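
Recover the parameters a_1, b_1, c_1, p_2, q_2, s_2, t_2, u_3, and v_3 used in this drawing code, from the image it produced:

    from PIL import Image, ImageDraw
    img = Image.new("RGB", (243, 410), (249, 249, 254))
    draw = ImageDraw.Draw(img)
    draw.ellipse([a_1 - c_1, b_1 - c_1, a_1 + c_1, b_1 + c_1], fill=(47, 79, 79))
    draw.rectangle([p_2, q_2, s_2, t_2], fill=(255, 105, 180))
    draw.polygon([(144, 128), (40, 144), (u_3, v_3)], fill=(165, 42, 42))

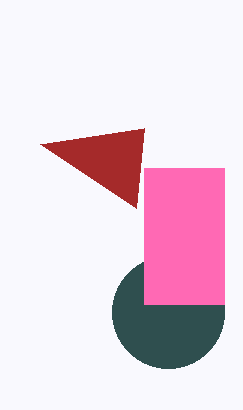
a_1 = 168; b_1 = 312; c_1 = 56; p_2 = 144; q_2 = 168; s_2 = 224; t_2 = 304; u_3 = 136; v_3 = 208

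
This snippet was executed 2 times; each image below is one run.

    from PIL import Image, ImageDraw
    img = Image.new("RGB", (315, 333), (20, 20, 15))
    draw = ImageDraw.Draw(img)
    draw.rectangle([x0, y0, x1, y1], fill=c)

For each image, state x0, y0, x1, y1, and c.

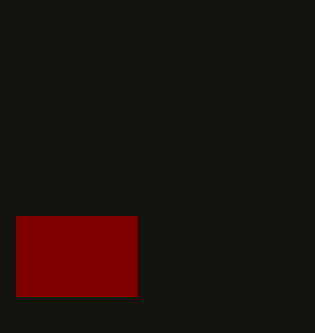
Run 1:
x0 = 16; y0 = 216; x1 = 136; y1 = 296; c = 'maroon'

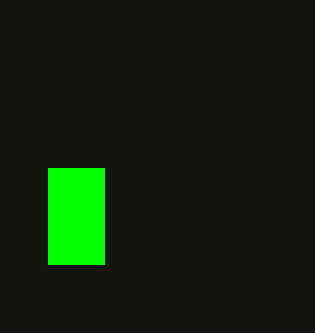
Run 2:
x0 = 48
y0 = 168
x1 = 104
y1 = 264
c = 'lime'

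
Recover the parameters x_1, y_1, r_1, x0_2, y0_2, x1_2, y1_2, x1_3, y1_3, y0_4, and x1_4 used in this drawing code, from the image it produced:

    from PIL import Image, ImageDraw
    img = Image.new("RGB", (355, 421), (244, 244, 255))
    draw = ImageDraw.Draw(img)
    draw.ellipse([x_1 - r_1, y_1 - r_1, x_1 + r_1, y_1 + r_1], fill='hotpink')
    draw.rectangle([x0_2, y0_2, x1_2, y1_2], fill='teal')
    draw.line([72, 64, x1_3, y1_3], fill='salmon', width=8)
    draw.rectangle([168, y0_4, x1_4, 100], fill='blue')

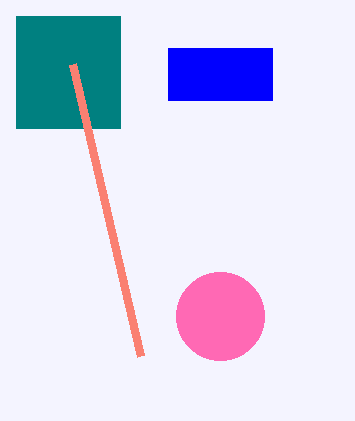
x_1 = 220, y_1 = 316, r_1 = 44, x0_2 = 16, y0_2 = 16, x1_2 = 120, y1_2 = 128, x1_3 = 140, y1_3 = 356, y0_4 = 48, x1_4 = 272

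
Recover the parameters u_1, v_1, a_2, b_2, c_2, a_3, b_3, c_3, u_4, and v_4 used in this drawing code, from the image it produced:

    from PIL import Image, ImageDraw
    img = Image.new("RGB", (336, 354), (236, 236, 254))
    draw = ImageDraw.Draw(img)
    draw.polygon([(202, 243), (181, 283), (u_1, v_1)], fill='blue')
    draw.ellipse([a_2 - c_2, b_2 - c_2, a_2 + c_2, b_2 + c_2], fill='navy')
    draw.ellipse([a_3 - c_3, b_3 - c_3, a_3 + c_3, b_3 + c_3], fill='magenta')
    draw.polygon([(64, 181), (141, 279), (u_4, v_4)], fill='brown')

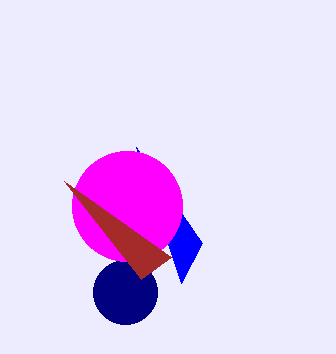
u_1 = 136
v_1 = 147
a_2 = 125
b_2 = 292
c_2 = 32
a_3 = 127
b_3 = 206
c_3 = 55
u_4 = 171
v_4 = 257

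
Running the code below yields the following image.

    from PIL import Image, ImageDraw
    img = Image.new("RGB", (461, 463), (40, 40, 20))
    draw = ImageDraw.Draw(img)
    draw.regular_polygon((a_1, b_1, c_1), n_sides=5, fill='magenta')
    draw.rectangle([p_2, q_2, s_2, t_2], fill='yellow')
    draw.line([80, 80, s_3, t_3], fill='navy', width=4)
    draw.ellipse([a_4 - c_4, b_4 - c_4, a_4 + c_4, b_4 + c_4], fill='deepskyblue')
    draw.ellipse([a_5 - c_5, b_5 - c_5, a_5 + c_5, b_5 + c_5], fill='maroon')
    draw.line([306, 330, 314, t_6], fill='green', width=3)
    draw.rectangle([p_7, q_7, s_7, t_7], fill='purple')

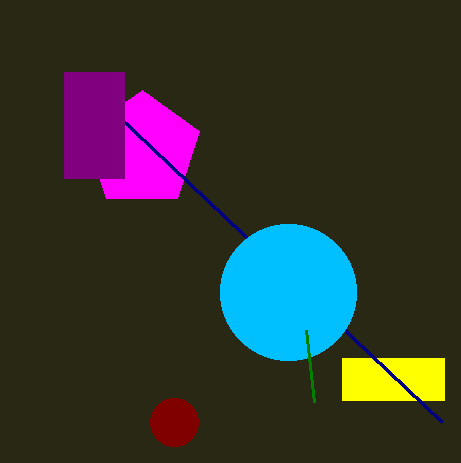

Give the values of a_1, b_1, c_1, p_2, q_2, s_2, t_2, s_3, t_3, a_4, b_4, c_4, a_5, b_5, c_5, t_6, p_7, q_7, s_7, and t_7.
a_1 = 142; b_1 = 150; c_1 = 60; p_2 = 342; q_2 = 358; s_2 = 444; t_2 = 400; s_3 = 442; t_3 = 422; a_4 = 288; b_4 = 292; c_4 = 68; a_5 = 174; b_5 = 422; c_5 = 24; t_6 = 402; p_7 = 64; q_7 = 72; s_7 = 124; t_7 = 178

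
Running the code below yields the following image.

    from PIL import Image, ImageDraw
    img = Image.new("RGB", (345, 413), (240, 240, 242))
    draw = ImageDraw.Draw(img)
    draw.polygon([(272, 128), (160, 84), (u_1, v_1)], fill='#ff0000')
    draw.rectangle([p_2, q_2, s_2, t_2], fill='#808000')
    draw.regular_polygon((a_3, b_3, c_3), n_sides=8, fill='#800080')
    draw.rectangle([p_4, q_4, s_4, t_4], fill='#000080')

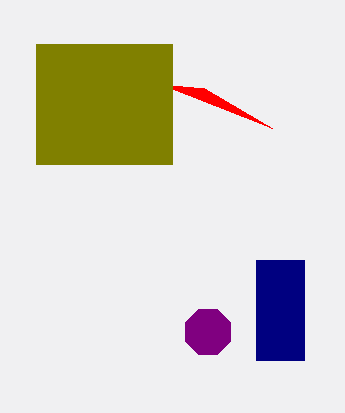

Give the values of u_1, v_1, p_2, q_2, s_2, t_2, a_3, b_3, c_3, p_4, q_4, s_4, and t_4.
u_1 = 204
v_1 = 88
p_2 = 36
q_2 = 44
s_2 = 172
t_2 = 164
a_3 = 208
b_3 = 332
c_3 = 24
p_4 = 256
q_4 = 260
s_4 = 304
t_4 = 360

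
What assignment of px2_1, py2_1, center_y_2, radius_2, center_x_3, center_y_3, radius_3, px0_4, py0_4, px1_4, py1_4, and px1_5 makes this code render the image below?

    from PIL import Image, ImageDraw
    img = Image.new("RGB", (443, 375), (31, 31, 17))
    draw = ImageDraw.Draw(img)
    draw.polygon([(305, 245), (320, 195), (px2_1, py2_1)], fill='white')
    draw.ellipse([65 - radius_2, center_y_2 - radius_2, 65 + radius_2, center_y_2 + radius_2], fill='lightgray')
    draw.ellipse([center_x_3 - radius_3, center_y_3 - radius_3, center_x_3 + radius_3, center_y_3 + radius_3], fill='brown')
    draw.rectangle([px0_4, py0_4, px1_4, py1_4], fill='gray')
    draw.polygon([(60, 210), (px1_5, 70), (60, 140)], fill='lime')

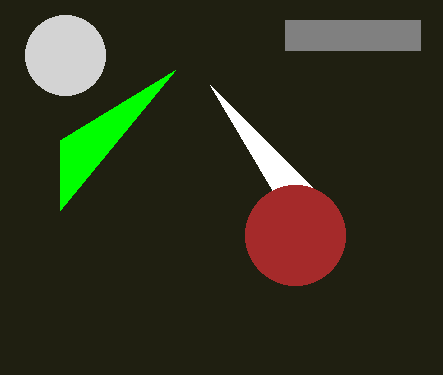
px2_1 = 210; py2_1 = 85; center_y_2 = 55; radius_2 = 40; center_x_3 = 295; center_y_3 = 235; radius_3 = 50; px0_4 = 285; py0_4 = 20; px1_4 = 420; py1_4 = 50; px1_5 = 175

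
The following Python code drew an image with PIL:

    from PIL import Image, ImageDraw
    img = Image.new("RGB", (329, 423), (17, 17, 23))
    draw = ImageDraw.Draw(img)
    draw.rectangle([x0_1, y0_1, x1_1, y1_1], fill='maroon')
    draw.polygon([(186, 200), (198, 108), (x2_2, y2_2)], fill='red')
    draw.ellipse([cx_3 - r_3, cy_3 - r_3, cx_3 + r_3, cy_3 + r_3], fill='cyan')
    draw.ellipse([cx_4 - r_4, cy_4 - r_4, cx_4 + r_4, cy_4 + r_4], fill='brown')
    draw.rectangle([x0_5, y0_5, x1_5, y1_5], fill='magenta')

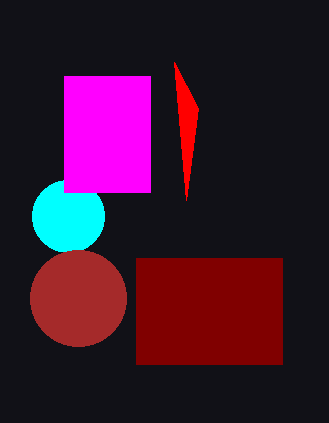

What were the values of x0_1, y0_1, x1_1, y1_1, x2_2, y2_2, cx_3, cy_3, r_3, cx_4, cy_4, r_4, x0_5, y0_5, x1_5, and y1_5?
x0_1 = 136
y0_1 = 258
x1_1 = 282
y1_1 = 364
x2_2 = 174
y2_2 = 62
cx_3 = 68
cy_3 = 216
r_3 = 36
cx_4 = 78
cy_4 = 298
r_4 = 48
x0_5 = 64
y0_5 = 76
x1_5 = 150
y1_5 = 192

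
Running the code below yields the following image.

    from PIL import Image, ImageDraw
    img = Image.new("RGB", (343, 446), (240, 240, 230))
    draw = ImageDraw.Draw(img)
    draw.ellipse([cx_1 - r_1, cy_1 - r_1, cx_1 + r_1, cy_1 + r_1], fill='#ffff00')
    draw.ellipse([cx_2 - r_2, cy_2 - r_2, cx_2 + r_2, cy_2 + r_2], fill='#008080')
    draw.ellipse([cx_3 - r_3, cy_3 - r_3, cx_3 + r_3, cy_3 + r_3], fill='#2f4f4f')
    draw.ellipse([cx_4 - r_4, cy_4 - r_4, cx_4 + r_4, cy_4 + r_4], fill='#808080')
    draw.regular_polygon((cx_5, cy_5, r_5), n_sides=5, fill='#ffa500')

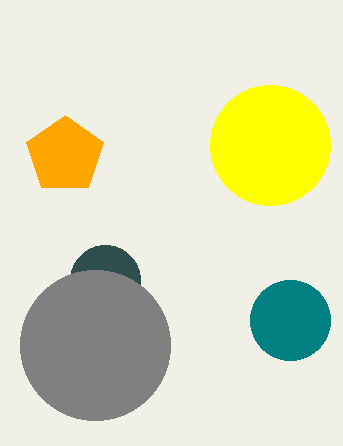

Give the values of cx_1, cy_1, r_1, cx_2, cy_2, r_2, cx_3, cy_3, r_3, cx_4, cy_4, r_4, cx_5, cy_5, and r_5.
cx_1 = 270; cy_1 = 145; r_1 = 60; cx_2 = 290; cy_2 = 320; r_2 = 40; cx_3 = 105; cy_3 = 280; r_3 = 35; cx_4 = 95; cy_4 = 345; r_4 = 75; cx_5 = 65; cy_5 = 155; r_5 = 40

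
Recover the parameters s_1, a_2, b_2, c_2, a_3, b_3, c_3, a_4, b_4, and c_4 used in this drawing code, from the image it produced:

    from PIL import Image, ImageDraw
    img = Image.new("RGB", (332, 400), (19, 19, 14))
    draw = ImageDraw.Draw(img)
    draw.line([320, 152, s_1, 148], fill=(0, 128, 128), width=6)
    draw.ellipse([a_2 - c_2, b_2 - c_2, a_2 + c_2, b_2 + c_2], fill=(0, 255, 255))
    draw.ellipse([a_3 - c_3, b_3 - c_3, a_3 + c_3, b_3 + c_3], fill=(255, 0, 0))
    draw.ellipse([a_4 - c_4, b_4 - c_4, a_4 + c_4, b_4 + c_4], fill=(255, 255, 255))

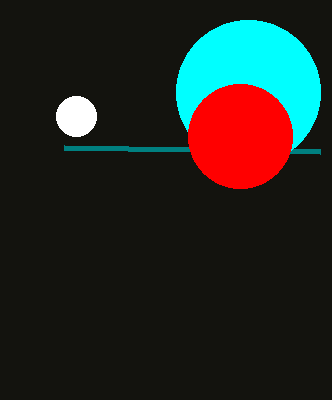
s_1 = 64
a_2 = 248
b_2 = 92
c_2 = 72
a_3 = 240
b_3 = 136
c_3 = 52
a_4 = 76
b_4 = 116
c_4 = 20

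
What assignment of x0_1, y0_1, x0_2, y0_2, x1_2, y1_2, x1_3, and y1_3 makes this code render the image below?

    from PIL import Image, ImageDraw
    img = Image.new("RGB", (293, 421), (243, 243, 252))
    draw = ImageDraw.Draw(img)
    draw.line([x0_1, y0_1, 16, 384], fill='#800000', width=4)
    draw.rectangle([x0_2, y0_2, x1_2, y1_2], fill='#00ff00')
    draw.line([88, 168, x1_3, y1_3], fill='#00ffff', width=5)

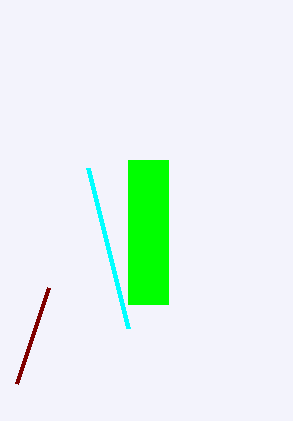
x0_1 = 48, y0_1 = 288, x0_2 = 128, y0_2 = 160, x1_2 = 168, y1_2 = 304, x1_3 = 128, y1_3 = 328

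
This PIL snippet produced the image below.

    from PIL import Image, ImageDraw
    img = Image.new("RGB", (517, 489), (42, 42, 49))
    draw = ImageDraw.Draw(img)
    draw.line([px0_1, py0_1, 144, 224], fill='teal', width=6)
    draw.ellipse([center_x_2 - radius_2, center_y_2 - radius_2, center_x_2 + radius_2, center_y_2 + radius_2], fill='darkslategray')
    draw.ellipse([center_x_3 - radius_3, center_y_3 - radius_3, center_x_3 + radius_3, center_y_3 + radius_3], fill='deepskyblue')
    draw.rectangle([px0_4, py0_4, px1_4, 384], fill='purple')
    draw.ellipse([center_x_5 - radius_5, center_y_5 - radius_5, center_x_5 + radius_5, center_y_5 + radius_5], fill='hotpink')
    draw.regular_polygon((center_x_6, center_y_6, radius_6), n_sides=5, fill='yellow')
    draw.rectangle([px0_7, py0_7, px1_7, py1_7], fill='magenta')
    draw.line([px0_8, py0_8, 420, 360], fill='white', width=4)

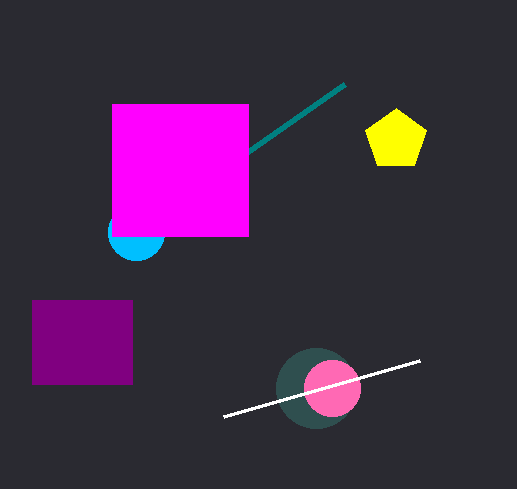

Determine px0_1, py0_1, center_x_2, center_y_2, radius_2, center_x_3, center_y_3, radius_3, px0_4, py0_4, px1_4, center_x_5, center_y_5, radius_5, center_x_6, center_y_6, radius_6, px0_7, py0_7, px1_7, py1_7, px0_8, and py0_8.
px0_1 = 344
py0_1 = 84
center_x_2 = 316
center_y_2 = 388
radius_2 = 40
center_x_3 = 136
center_y_3 = 232
radius_3 = 28
px0_4 = 32
py0_4 = 300
px1_4 = 132
center_x_5 = 332
center_y_5 = 388
radius_5 = 28
center_x_6 = 396
center_y_6 = 140
radius_6 = 32
px0_7 = 112
py0_7 = 104
px1_7 = 248
py1_7 = 236
px0_8 = 224
py0_8 = 416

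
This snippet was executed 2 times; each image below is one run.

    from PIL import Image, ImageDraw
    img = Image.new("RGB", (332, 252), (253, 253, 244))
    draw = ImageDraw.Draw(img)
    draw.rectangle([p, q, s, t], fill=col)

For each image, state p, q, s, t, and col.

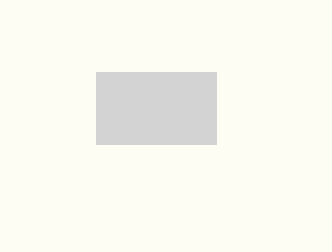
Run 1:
p = 96, q = 72, s = 216, t = 144, col = 'lightgray'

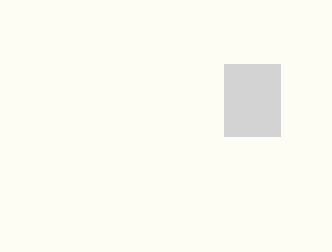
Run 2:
p = 224, q = 64, s = 280, t = 136, col = 'lightgray'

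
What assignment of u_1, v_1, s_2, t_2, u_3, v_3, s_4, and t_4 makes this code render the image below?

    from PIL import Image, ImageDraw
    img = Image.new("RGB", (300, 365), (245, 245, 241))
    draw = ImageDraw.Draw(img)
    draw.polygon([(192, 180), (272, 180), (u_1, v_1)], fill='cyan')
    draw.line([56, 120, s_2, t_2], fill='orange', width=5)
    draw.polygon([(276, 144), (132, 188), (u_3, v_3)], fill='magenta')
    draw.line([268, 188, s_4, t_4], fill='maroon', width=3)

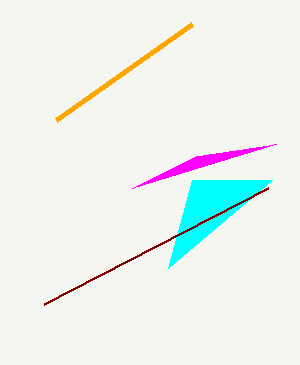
u_1 = 168
v_1 = 268
s_2 = 192
t_2 = 24
u_3 = 196
v_3 = 156
s_4 = 44
t_4 = 304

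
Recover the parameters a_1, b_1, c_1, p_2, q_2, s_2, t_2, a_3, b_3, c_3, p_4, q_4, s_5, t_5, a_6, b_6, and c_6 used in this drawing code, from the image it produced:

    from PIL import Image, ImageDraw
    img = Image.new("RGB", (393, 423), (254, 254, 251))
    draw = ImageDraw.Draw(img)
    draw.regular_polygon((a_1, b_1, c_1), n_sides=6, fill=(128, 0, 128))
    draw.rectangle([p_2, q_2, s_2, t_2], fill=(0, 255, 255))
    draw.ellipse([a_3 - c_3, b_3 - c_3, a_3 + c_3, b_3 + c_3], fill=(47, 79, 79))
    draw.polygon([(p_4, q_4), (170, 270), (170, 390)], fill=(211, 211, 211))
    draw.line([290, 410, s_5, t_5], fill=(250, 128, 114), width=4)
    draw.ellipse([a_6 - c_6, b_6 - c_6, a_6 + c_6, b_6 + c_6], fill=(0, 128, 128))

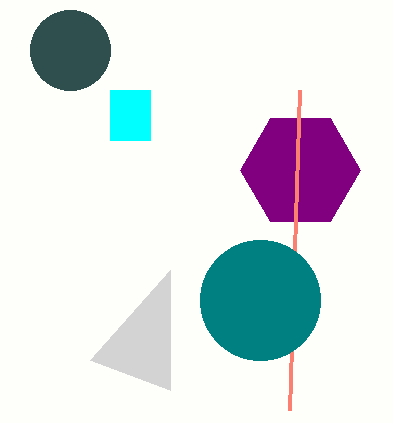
a_1 = 300, b_1 = 170, c_1 = 60, p_2 = 110, q_2 = 90, s_2 = 150, t_2 = 140, a_3 = 70, b_3 = 50, c_3 = 40, p_4 = 90, q_4 = 360, s_5 = 300, t_5 = 90, a_6 = 260, b_6 = 300, c_6 = 60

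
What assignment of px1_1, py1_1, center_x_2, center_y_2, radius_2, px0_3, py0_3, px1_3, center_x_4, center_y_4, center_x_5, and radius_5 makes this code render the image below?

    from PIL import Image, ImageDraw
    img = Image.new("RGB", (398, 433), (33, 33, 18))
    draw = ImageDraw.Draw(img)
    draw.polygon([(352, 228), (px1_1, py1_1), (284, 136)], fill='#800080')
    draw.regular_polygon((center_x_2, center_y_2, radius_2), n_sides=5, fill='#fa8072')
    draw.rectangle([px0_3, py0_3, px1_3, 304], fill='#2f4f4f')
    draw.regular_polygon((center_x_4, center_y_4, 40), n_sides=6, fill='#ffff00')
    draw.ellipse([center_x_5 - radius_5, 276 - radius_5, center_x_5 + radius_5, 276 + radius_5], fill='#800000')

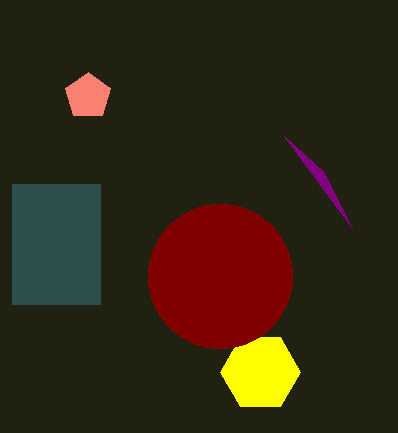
px1_1 = 324, py1_1 = 172, center_x_2 = 88, center_y_2 = 96, radius_2 = 24, px0_3 = 12, py0_3 = 184, px1_3 = 100, center_x_4 = 260, center_y_4 = 372, center_x_5 = 220, radius_5 = 72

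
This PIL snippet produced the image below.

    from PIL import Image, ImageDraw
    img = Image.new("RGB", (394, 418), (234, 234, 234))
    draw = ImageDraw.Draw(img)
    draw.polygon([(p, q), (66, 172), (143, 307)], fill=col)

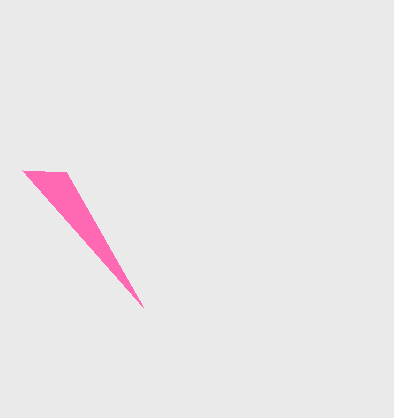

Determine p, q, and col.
p = 22, q = 170, col = 'hotpink'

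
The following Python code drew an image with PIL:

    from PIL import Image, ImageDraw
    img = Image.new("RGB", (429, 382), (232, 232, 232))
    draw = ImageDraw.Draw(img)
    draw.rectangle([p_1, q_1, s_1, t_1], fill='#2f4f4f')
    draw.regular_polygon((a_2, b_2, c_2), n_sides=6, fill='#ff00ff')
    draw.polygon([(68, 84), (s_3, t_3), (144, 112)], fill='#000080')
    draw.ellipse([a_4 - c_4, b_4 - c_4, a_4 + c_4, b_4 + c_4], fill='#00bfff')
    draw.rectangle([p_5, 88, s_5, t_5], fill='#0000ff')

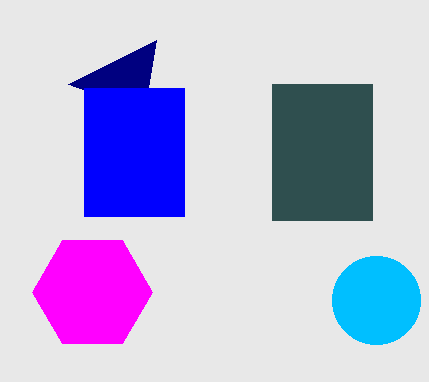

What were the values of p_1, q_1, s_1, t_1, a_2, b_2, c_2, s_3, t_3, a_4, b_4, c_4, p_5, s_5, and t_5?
p_1 = 272
q_1 = 84
s_1 = 372
t_1 = 220
a_2 = 92
b_2 = 292
c_2 = 60
s_3 = 156
t_3 = 40
a_4 = 376
b_4 = 300
c_4 = 44
p_5 = 84
s_5 = 184
t_5 = 216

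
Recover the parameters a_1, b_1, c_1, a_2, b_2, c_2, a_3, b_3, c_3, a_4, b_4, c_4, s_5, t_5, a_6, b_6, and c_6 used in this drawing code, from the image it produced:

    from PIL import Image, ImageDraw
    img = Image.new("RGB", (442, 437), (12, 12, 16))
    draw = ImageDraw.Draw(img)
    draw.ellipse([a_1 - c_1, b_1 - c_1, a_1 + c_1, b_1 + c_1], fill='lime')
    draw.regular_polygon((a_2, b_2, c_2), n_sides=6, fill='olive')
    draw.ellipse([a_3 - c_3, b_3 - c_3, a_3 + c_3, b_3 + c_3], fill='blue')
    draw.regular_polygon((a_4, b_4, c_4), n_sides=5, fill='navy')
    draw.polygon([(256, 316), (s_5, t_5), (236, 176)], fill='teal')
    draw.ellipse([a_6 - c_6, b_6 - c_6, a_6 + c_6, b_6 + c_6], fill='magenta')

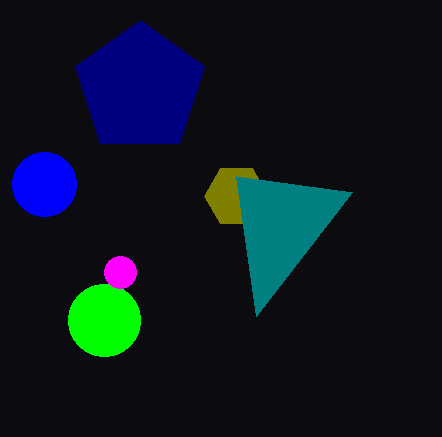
a_1 = 104, b_1 = 320, c_1 = 36, a_2 = 236, b_2 = 196, c_2 = 32, a_3 = 44, b_3 = 184, c_3 = 32, a_4 = 140, b_4 = 88, c_4 = 68, s_5 = 352, t_5 = 192, a_6 = 120, b_6 = 272, c_6 = 16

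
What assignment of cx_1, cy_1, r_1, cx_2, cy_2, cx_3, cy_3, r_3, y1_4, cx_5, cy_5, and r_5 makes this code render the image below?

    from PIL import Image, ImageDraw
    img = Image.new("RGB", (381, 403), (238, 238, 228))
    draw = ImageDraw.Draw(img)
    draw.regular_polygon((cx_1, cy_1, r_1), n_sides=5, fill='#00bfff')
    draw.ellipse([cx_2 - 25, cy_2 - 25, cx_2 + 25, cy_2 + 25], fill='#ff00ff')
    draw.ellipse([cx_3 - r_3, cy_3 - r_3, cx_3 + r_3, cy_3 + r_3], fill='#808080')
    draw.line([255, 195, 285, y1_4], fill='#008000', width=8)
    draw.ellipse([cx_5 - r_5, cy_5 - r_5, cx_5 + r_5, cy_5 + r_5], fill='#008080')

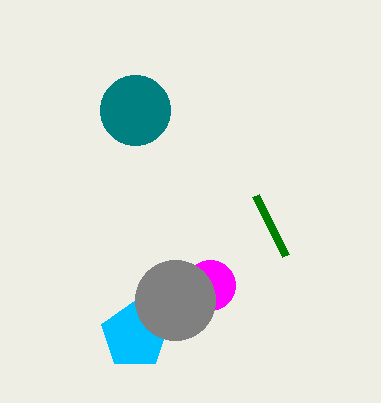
cx_1 = 135
cy_1 = 335
r_1 = 35
cx_2 = 210
cy_2 = 285
cx_3 = 175
cy_3 = 300
r_3 = 40
y1_4 = 255
cx_5 = 135
cy_5 = 110
r_5 = 35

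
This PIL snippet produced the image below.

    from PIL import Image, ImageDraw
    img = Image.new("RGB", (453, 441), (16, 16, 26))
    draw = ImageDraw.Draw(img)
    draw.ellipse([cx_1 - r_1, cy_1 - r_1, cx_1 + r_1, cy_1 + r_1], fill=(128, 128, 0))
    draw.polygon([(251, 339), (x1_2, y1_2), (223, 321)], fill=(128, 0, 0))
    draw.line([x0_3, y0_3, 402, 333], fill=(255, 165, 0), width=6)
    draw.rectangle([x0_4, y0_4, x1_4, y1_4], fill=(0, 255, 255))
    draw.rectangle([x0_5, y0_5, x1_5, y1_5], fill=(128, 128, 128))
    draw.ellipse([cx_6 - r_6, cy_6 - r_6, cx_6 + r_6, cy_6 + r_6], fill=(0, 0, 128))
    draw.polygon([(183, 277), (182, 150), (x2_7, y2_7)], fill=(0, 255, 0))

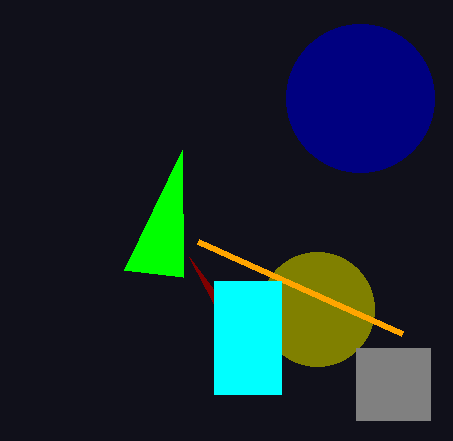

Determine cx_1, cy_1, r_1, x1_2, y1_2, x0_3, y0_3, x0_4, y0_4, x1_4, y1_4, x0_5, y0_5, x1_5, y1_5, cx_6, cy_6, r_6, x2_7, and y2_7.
cx_1 = 317; cy_1 = 309; r_1 = 57; x1_2 = 189; y1_2 = 257; x0_3 = 198; y0_3 = 241; x0_4 = 214; y0_4 = 281; x1_4 = 281; y1_4 = 394; x0_5 = 356; y0_5 = 348; x1_5 = 430; y1_5 = 420; cx_6 = 360; cy_6 = 98; r_6 = 74; x2_7 = 124; y2_7 = 270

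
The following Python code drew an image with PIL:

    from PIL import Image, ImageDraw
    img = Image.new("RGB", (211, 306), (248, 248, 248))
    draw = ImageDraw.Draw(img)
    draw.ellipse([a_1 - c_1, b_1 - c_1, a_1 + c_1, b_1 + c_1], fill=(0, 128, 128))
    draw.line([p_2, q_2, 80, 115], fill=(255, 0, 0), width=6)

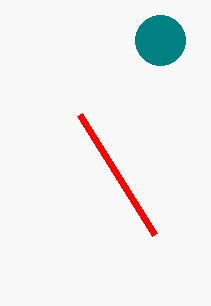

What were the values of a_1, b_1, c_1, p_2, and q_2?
a_1 = 160; b_1 = 40; c_1 = 25; p_2 = 155; q_2 = 235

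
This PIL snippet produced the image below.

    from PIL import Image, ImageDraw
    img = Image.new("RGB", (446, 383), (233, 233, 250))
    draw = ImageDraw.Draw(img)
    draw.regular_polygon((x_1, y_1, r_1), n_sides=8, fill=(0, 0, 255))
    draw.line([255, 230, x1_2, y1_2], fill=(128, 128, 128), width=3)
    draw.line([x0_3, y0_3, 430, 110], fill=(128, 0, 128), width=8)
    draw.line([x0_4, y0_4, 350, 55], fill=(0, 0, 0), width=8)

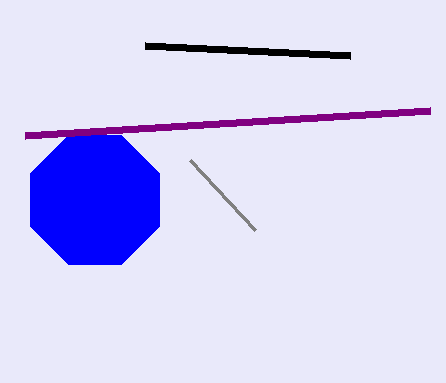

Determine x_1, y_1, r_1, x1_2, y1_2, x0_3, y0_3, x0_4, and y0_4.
x_1 = 95
y_1 = 200
r_1 = 70
x1_2 = 190
y1_2 = 160
x0_3 = 25
y0_3 = 135
x0_4 = 145
y0_4 = 45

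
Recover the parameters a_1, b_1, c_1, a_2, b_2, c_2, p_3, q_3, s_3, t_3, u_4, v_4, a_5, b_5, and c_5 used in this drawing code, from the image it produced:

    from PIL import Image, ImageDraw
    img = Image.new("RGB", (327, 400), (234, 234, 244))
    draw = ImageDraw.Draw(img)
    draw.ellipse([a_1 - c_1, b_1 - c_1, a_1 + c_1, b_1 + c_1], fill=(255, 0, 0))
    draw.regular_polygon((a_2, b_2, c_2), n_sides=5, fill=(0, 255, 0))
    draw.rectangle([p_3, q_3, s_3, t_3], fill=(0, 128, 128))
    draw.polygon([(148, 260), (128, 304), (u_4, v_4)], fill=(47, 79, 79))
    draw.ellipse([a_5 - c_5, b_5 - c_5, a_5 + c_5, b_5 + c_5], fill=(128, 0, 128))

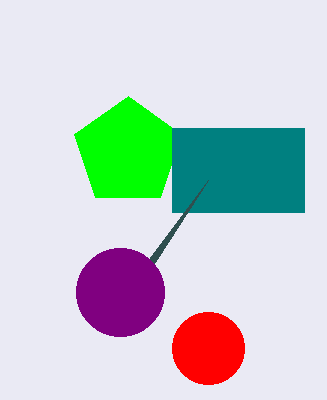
a_1 = 208; b_1 = 348; c_1 = 36; a_2 = 128; b_2 = 152; c_2 = 56; p_3 = 172; q_3 = 128; s_3 = 304; t_3 = 212; u_4 = 208; v_4 = 180; a_5 = 120; b_5 = 292; c_5 = 44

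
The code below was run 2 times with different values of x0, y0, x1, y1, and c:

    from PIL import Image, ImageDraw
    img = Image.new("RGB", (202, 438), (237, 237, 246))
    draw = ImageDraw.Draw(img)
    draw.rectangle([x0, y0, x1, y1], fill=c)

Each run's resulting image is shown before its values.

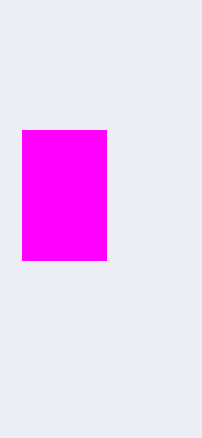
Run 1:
x0 = 22, y0 = 130, x1 = 106, y1 = 260, c = 'magenta'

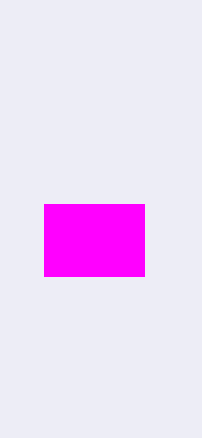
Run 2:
x0 = 44; y0 = 204; x1 = 144; y1 = 276; c = 'magenta'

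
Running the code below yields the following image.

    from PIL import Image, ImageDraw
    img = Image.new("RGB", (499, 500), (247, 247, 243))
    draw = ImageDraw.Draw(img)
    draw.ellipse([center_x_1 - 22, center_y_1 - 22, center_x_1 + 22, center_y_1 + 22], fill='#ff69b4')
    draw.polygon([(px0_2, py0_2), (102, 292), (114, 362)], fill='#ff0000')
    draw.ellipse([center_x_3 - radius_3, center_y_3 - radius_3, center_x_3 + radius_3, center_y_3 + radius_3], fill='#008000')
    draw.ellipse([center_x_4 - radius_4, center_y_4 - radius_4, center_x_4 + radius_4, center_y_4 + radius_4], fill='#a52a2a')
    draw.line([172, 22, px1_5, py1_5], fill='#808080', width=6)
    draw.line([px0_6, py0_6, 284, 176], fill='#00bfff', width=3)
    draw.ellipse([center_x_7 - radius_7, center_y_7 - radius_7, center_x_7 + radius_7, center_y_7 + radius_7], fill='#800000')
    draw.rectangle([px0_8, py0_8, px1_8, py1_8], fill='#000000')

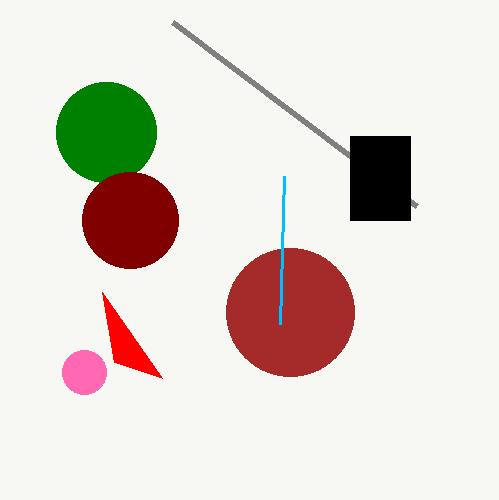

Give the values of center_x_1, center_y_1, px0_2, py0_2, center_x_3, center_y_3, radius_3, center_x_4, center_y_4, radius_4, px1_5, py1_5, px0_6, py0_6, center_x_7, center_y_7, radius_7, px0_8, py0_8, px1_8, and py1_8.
center_x_1 = 84
center_y_1 = 372
px0_2 = 162
py0_2 = 378
center_x_3 = 106
center_y_3 = 132
radius_3 = 50
center_x_4 = 290
center_y_4 = 312
radius_4 = 64
px1_5 = 416
py1_5 = 206
px0_6 = 280
py0_6 = 324
center_x_7 = 130
center_y_7 = 220
radius_7 = 48
px0_8 = 350
py0_8 = 136
px1_8 = 410
py1_8 = 220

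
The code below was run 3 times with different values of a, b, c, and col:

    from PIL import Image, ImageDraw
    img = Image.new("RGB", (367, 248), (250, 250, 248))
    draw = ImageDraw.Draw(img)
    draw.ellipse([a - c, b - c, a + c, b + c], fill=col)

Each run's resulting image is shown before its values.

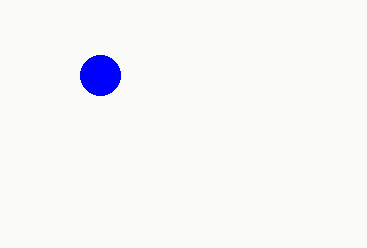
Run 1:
a = 100
b = 75
c = 20
col = 'blue'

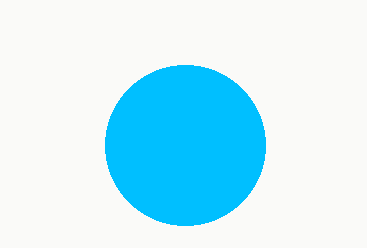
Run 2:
a = 185; b = 145; c = 80; col = 'deepskyblue'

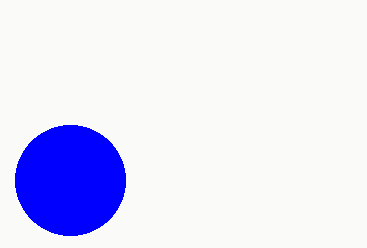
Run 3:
a = 70; b = 180; c = 55; col = 'blue'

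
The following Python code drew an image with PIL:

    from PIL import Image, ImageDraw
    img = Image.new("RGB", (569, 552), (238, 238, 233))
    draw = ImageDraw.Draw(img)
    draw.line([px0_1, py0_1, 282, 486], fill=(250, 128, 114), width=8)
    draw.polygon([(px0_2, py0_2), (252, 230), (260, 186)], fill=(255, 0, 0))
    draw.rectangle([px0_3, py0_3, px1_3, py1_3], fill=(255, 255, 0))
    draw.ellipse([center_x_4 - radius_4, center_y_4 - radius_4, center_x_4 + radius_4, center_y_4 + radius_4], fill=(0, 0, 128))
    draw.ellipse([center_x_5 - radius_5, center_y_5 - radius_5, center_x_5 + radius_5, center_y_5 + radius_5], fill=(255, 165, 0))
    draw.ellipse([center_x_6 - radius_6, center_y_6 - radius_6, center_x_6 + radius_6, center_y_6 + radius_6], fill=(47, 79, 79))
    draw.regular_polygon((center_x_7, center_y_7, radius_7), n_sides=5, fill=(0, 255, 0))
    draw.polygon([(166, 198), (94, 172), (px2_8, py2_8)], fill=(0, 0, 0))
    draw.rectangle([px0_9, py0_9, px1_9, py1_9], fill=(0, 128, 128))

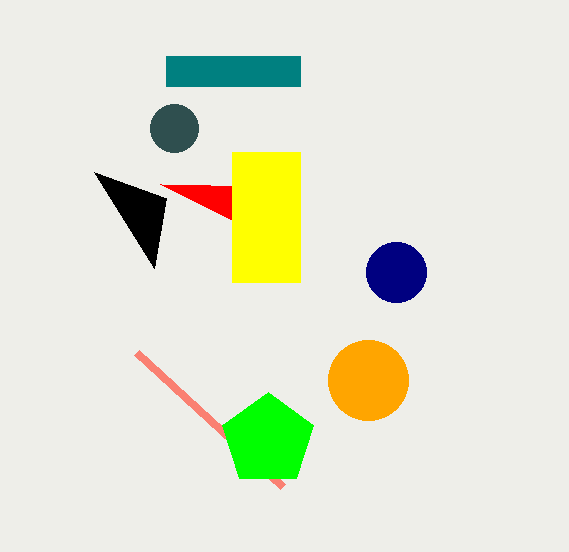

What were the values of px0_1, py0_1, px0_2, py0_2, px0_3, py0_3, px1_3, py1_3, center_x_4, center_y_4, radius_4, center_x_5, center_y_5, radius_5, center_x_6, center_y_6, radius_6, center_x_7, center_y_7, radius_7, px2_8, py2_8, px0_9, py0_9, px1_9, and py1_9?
px0_1 = 136
py0_1 = 352
px0_2 = 160
py0_2 = 184
px0_3 = 232
py0_3 = 152
px1_3 = 300
py1_3 = 282
center_x_4 = 396
center_y_4 = 272
radius_4 = 30
center_x_5 = 368
center_y_5 = 380
radius_5 = 40
center_x_6 = 174
center_y_6 = 128
radius_6 = 24
center_x_7 = 268
center_y_7 = 440
radius_7 = 48
px2_8 = 154
py2_8 = 268
px0_9 = 166
py0_9 = 56
px1_9 = 300
py1_9 = 86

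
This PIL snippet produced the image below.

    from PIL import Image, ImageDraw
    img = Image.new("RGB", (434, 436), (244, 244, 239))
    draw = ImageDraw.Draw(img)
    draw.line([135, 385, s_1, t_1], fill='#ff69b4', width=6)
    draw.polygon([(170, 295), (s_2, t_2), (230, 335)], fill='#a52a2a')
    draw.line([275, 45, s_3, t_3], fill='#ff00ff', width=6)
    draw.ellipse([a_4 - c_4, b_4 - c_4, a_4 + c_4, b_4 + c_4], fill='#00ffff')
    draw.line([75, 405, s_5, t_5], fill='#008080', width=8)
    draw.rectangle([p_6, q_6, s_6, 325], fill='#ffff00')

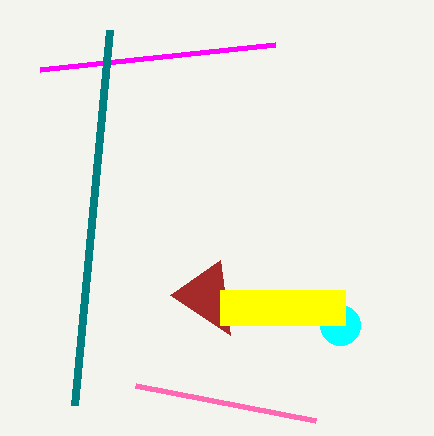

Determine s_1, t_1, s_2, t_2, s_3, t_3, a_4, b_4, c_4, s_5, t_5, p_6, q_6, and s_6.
s_1 = 315, t_1 = 420, s_2 = 220, t_2 = 260, s_3 = 40, t_3 = 70, a_4 = 340, b_4 = 325, c_4 = 20, s_5 = 110, t_5 = 30, p_6 = 220, q_6 = 290, s_6 = 345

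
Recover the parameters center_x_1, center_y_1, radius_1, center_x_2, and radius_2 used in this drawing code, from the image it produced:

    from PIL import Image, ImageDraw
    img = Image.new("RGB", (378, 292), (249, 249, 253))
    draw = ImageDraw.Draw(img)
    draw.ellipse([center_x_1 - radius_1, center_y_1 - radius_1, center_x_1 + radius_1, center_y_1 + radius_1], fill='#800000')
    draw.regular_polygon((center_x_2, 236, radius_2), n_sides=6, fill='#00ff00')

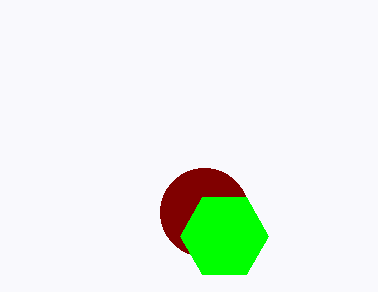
center_x_1 = 204; center_y_1 = 212; radius_1 = 44; center_x_2 = 224; radius_2 = 44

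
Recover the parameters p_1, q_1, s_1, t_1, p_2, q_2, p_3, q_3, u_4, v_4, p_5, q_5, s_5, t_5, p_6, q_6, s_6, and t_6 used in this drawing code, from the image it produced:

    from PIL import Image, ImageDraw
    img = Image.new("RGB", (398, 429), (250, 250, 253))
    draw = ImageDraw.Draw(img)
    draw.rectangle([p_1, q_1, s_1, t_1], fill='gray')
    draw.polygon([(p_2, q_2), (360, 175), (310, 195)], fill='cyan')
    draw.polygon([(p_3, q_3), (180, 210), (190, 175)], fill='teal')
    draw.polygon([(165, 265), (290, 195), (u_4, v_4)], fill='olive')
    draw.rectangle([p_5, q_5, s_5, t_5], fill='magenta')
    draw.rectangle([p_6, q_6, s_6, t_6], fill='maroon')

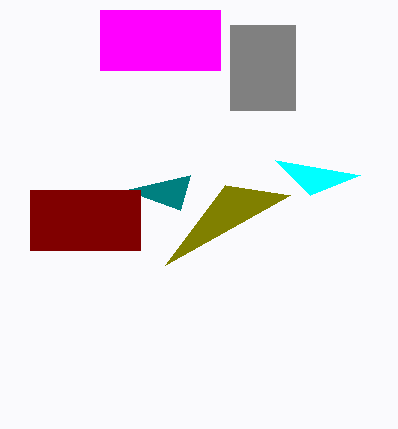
p_1 = 230
q_1 = 25
s_1 = 295
t_1 = 110
p_2 = 275
q_2 = 160
p_3 = 125
q_3 = 190
u_4 = 225
v_4 = 185
p_5 = 100
q_5 = 10
s_5 = 220
t_5 = 70
p_6 = 30
q_6 = 190
s_6 = 140
t_6 = 250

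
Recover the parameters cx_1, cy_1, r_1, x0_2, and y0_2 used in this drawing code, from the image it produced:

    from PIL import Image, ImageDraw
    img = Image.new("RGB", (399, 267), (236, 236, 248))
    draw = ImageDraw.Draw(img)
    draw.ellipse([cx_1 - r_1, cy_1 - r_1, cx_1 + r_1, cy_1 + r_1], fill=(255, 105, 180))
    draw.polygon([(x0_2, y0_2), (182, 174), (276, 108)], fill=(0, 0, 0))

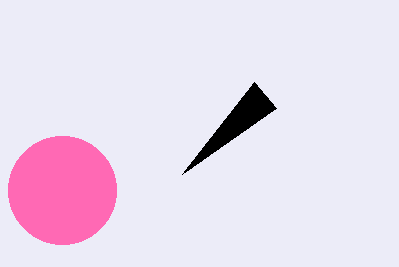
cx_1 = 62; cy_1 = 190; r_1 = 54; x0_2 = 254; y0_2 = 82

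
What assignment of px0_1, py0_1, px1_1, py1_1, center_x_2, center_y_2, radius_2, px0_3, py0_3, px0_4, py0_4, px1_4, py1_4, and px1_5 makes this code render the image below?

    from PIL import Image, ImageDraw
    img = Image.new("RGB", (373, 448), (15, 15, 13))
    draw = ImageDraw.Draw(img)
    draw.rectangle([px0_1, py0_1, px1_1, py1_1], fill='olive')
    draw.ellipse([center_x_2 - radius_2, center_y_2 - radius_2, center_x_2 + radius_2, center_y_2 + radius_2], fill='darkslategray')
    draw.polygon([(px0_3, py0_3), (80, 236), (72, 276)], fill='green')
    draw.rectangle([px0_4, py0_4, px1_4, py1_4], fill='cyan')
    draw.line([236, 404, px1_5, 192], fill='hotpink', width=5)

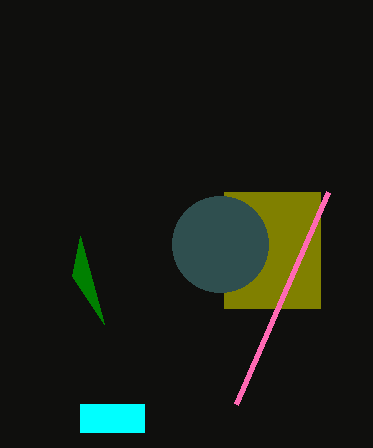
px0_1 = 224
py0_1 = 192
px1_1 = 320
py1_1 = 308
center_x_2 = 220
center_y_2 = 244
radius_2 = 48
px0_3 = 104
py0_3 = 324
px0_4 = 80
py0_4 = 404
px1_4 = 144
py1_4 = 432
px1_5 = 328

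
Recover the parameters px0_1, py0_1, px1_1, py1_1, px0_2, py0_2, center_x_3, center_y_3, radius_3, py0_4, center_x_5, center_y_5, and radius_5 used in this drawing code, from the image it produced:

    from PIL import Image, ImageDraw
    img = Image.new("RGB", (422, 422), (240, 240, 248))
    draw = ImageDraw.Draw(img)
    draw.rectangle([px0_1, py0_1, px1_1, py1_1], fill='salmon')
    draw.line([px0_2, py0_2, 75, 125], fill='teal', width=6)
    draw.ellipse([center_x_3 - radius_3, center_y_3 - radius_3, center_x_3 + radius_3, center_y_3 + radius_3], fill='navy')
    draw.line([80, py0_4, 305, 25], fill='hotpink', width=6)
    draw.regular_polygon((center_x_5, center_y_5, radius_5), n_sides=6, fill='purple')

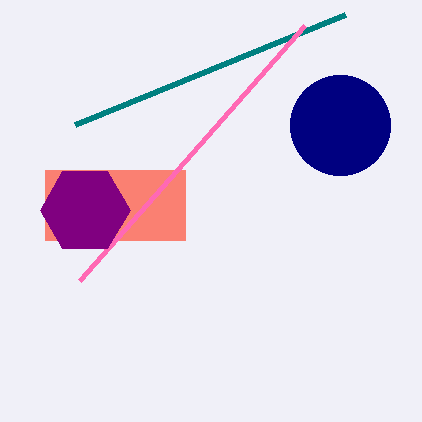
px0_1 = 45, py0_1 = 170, px1_1 = 185, py1_1 = 240, px0_2 = 345, py0_2 = 15, center_x_3 = 340, center_y_3 = 125, radius_3 = 50, py0_4 = 280, center_x_5 = 85, center_y_5 = 210, radius_5 = 45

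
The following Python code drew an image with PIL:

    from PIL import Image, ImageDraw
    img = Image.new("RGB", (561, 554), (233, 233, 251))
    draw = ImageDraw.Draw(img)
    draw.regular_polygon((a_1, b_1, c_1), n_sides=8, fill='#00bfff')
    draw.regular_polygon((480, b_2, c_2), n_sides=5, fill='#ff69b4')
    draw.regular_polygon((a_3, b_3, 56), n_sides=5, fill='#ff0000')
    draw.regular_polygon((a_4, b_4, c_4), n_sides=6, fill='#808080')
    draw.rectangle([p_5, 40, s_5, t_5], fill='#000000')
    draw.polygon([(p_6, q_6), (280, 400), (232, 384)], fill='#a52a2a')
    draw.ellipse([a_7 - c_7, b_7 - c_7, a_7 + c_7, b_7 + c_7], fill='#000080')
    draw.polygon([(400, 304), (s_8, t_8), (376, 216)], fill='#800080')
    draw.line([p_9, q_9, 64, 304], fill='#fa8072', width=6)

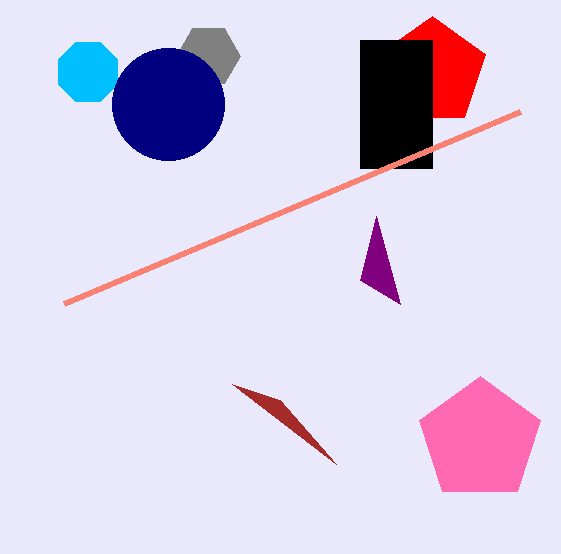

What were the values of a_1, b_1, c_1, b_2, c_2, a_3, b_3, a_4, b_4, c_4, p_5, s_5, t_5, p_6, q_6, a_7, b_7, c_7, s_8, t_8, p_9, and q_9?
a_1 = 88
b_1 = 72
c_1 = 32
b_2 = 440
c_2 = 64
a_3 = 432
b_3 = 72
a_4 = 208
b_4 = 56
c_4 = 32
p_5 = 360
s_5 = 432
t_5 = 168
p_6 = 336
q_6 = 464
a_7 = 168
b_7 = 104
c_7 = 56
s_8 = 360
t_8 = 280
p_9 = 520
q_9 = 112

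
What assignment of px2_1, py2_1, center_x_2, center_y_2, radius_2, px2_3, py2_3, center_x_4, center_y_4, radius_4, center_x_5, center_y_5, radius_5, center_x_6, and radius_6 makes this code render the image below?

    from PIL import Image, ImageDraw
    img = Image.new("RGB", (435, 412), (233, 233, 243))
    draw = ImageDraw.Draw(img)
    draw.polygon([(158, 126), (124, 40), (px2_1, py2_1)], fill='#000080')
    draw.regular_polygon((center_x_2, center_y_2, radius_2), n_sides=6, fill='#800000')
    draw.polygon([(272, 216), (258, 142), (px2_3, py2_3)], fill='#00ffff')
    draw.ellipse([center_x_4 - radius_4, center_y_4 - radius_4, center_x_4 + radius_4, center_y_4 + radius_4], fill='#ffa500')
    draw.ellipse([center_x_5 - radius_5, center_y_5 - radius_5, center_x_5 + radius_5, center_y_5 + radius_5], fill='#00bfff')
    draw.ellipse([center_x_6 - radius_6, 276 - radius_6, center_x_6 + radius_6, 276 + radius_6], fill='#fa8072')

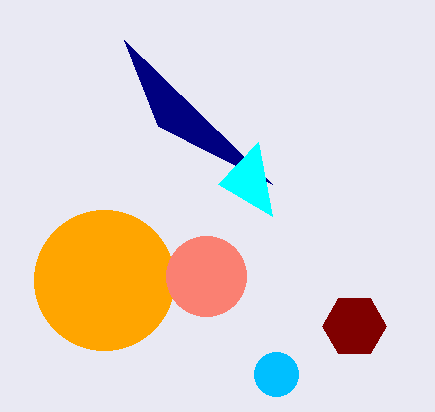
px2_1 = 272
py2_1 = 184
center_x_2 = 354
center_y_2 = 326
radius_2 = 32
px2_3 = 218
py2_3 = 184
center_x_4 = 104
center_y_4 = 280
radius_4 = 70
center_x_5 = 276
center_y_5 = 374
radius_5 = 22
center_x_6 = 206
radius_6 = 40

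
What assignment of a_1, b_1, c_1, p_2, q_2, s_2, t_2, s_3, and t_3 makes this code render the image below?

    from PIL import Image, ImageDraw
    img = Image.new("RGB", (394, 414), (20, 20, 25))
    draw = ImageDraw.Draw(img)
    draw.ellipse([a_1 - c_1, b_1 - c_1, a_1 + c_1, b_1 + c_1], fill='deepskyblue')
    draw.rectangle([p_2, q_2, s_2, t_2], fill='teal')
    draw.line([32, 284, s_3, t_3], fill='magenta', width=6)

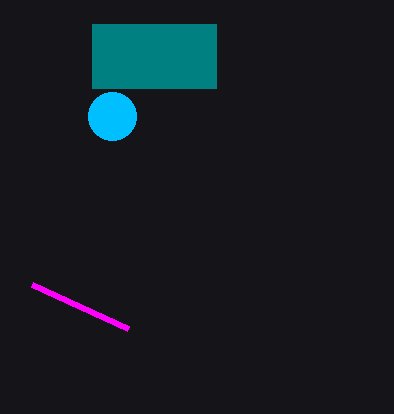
a_1 = 112, b_1 = 116, c_1 = 24, p_2 = 92, q_2 = 24, s_2 = 216, t_2 = 88, s_3 = 128, t_3 = 328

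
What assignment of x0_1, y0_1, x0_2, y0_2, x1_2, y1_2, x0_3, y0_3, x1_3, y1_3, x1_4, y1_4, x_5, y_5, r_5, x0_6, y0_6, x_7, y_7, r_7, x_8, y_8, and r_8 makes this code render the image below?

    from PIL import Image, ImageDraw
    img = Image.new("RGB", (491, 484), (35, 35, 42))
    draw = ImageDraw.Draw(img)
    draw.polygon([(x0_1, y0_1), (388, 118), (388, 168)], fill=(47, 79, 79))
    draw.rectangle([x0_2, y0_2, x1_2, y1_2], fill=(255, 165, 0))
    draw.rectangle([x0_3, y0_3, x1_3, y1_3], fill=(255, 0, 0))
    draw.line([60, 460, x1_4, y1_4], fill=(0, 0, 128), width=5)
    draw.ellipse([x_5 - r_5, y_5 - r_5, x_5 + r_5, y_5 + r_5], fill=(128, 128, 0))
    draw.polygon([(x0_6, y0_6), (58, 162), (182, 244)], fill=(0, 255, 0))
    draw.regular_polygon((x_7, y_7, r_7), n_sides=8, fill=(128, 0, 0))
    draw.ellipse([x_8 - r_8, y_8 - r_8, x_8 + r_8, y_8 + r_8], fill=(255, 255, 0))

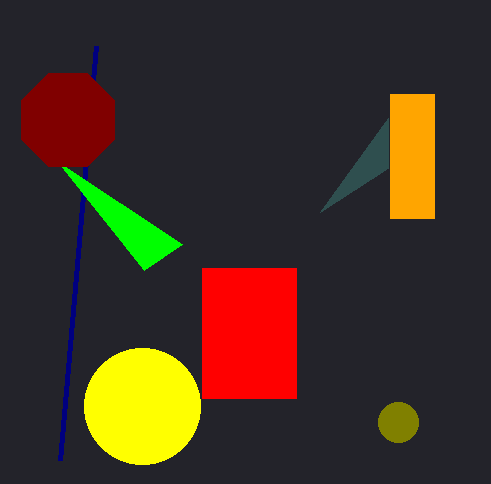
x0_1 = 320
y0_1 = 212
x0_2 = 390
y0_2 = 94
x1_2 = 434
y1_2 = 218
x0_3 = 202
y0_3 = 268
x1_3 = 296
y1_3 = 398
x1_4 = 96
y1_4 = 46
x_5 = 398
y_5 = 422
r_5 = 20
x0_6 = 144
y0_6 = 270
x_7 = 68
y_7 = 120
r_7 = 50
x_8 = 142
y_8 = 406
r_8 = 58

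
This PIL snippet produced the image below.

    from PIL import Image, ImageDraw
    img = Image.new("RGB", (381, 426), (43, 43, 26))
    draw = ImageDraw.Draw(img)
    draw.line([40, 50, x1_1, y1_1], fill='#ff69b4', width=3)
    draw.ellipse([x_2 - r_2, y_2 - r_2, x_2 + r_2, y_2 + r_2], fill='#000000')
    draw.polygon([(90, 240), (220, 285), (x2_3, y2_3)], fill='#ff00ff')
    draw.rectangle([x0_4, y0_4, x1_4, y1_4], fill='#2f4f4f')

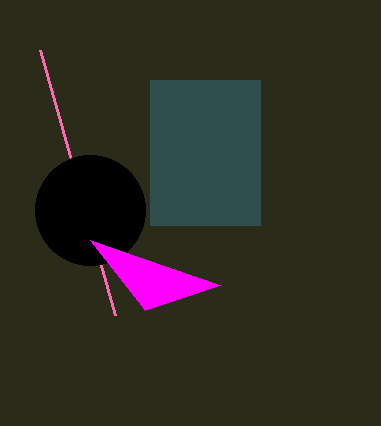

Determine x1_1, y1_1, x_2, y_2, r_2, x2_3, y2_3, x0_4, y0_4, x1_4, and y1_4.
x1_1 = 115; y1_1 = 315; x_2 = 90; y_2 = 210; r_2 = 55; x2_3 = 145; y2_3 = 310; x0_4 = 150; y0_4 = 80; x1_4 = 260; y1_4 = 225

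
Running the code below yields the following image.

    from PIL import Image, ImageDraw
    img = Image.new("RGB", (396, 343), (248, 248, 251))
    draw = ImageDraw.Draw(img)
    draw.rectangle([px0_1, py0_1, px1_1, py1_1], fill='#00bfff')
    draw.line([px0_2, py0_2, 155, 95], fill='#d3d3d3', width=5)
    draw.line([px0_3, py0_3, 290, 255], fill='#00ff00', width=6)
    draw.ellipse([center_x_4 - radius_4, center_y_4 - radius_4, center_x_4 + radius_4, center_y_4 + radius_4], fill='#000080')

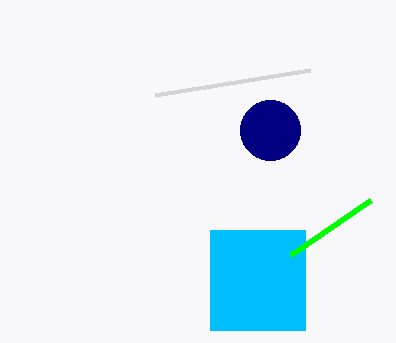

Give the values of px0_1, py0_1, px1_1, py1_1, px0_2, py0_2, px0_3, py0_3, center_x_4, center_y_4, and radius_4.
px0_1 = 210
py0_1 = 230
px1_1 = 305
py1_1 = 330
px0_2 = 310
py0_2 = 70
px0_3 = 370
py0_3 = 200
center_x_4 = 270
center_y_4 = 130
radius_4 = 30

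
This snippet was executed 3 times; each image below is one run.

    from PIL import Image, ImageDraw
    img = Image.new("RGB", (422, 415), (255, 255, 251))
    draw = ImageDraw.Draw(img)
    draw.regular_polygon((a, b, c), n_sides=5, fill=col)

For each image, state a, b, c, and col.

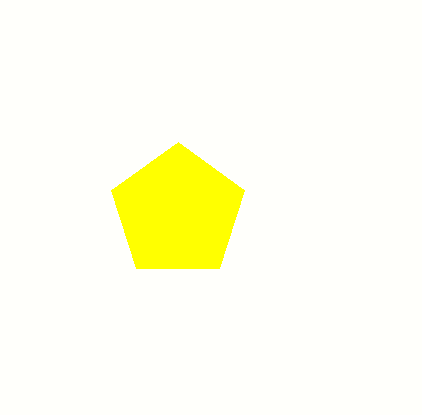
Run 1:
a = 178
b = 212
c = 70
col = 'yellow'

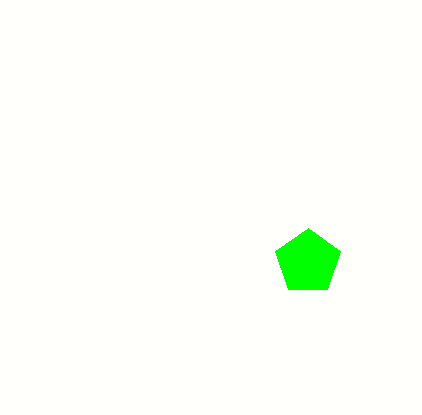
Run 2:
a = 308
b = 262
c = 34
col = 'lime'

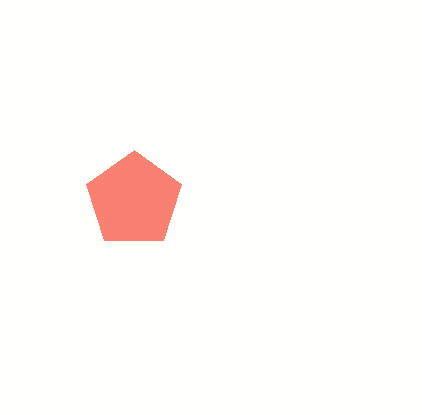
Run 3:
a = 134
b = 200
c = 50
col = 'salmon'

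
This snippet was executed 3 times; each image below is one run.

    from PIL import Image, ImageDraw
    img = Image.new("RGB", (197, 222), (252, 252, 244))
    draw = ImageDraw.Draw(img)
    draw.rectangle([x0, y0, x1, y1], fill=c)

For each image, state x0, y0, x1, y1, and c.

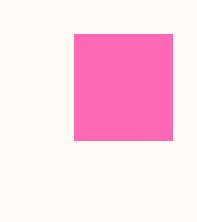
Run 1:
x0 = 74; y0 = 34; x1 = 172; y1 = 140; c = 'hotpink'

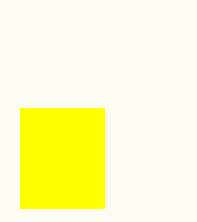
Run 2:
x0 = 20
y0 = 108
x1 = 104
y1 = 208
c = 'yellow'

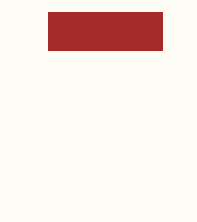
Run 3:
x0 = 48, y0 = 12, x1 = 162, y1 = 50, c = 'brown'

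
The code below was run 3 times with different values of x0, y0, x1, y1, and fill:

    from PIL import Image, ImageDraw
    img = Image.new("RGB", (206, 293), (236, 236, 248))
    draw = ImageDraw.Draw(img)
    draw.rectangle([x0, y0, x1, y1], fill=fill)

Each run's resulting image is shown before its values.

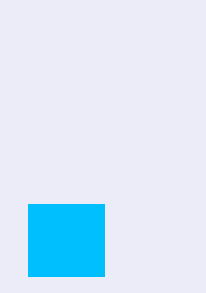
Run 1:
x0 = 28; y0 = 204; x1 = 104; y1 = 276; fill = 'deepskyblue'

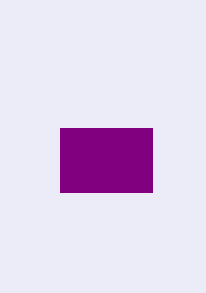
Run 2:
x0 = 60, y0 = 128, x1 = 152, y1 = 192, fill = 'purple'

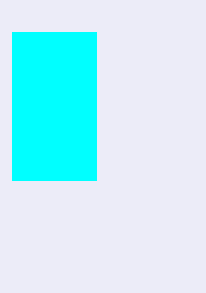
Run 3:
x0 = 12; y0 = 32; x1 = 96; y1 = 180; fill = 'cyan'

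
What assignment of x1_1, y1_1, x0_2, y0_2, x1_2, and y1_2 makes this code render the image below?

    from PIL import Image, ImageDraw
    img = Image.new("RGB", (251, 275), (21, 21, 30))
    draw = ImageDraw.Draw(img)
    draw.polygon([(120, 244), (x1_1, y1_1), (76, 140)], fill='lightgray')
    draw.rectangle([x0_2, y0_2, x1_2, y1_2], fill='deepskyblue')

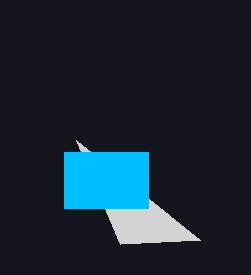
x1_1 = 200
y1_1 = 240
x0_2 = 64
y0_2 = 152
x1_2 = 148
y1_2 = 208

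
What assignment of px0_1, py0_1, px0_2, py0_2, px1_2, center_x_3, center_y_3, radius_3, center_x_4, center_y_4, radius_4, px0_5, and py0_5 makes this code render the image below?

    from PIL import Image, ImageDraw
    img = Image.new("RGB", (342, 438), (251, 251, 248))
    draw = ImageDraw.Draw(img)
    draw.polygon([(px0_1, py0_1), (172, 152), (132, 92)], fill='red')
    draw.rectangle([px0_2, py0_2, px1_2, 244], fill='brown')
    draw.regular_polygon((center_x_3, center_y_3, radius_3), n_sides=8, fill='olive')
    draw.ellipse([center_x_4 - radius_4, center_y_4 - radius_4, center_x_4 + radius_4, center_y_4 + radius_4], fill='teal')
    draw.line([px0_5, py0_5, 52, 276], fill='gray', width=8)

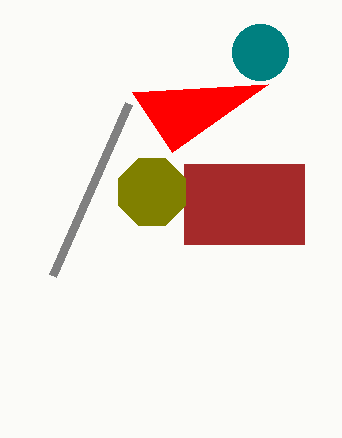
px0_1 = 268, py0_1 = 84, px0_2 = 184, py0_2 = 164, px1_2 = 304, center_x_3 = 152, center_y_3 = 192, radius_3 = 36, center_x_4 = 260, center_y_4 = 52, radius_4 = 28, px0_5 = 128, py0_5 = 104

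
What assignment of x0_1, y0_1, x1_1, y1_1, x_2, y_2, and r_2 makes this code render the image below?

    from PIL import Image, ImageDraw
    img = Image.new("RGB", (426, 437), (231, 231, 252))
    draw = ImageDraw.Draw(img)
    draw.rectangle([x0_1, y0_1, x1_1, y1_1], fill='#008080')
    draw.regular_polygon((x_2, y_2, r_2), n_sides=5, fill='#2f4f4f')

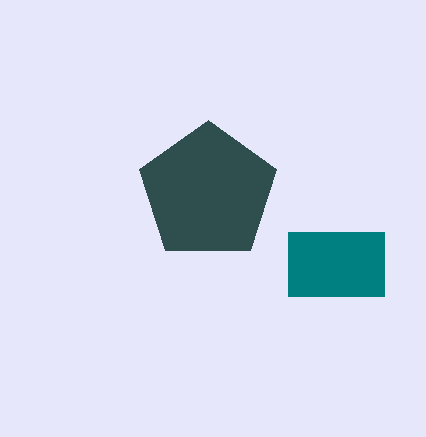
x0_1 = 288, y0_1 = 232, x1_1 = 384, y1_1 = 296, x_2 = 208, y_2 = 192, r_2 = 72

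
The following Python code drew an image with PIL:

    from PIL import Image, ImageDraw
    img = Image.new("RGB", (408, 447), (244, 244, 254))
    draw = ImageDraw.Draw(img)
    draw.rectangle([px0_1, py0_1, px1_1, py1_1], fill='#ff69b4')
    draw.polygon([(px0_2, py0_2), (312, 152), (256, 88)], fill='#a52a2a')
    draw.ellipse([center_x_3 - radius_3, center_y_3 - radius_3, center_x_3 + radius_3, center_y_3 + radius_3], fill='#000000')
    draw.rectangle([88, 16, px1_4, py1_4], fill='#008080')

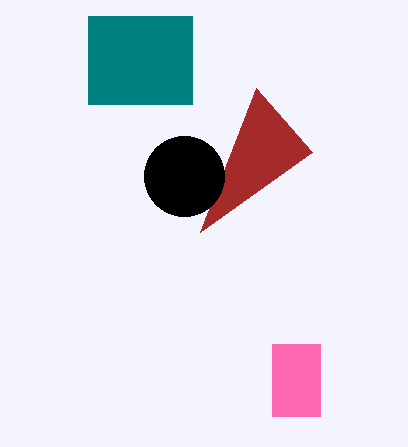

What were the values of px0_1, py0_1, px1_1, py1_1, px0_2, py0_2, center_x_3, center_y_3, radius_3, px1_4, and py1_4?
px0_1 = 272; py0_1 = 344; px1_1 = 320; py1_1 = 416; px0_2 = 200; py0_2 = 232; center_x_3 = 184; center_y_3 = 176; radius_3 = 40; px1_4 = 192; py1_4 = 104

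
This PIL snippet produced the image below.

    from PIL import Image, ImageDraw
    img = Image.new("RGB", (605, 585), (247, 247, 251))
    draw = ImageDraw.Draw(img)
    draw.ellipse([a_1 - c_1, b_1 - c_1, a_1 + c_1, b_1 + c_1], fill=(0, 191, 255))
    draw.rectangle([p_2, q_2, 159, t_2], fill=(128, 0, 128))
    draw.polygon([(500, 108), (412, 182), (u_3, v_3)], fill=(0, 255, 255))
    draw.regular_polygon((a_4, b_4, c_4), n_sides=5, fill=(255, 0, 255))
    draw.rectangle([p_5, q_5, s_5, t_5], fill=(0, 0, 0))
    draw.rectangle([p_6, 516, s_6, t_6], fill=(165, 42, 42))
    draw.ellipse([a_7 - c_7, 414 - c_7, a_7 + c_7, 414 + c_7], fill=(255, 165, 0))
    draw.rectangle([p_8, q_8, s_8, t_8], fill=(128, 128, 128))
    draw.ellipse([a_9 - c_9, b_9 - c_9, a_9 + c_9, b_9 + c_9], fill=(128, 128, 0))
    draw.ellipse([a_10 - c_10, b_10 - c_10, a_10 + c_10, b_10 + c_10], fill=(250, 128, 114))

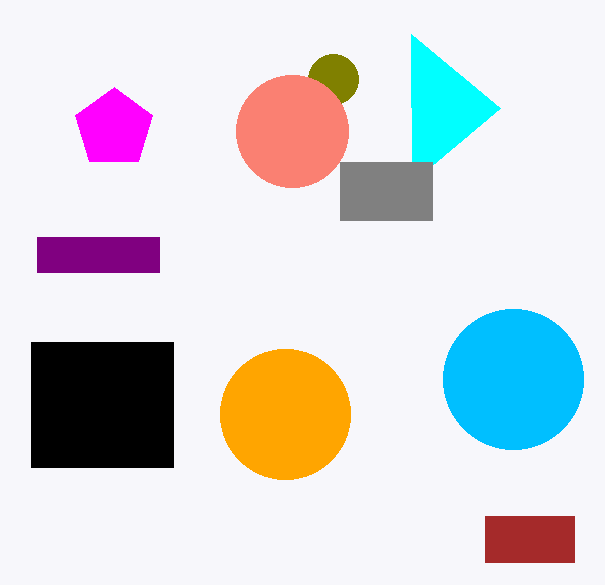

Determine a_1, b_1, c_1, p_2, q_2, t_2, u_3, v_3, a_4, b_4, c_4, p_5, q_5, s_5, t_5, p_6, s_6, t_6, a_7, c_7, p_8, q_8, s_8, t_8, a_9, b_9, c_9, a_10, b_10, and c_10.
a_1 = 513; b_1 = 379; c_1 = 70; p_2 = 37; q_2 = 237; t_2 = 272; u_3 = 411; v_3 = 34; a_4 = 114; b_4 = 128; c_4 = 41; p_5 = 31; q_5 = 342; s_5 = 173; t_5 = 467; p_6 = 485; s_6 = 574; t_6 = 562; a_7 = 285; c_7 = 65; p_8 = 340; q_8 = 162; s_8 = 432; t_8 = 220; a_9 = 333; b_9 = 79; c_9 = 25; a_10 = 292; b_10 = 131; c_10 = 56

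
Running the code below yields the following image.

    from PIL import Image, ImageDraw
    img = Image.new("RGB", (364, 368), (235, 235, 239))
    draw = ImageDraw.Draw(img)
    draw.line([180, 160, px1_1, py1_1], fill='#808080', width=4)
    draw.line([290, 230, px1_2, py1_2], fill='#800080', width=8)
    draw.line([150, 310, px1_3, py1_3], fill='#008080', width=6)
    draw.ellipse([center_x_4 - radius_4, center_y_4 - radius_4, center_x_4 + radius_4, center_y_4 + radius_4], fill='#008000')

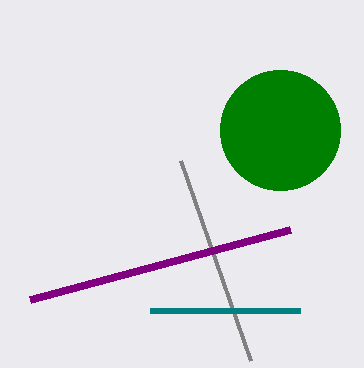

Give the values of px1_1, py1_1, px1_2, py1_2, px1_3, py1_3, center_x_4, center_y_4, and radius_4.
px1_1 = 250
py1_1 = 360
px1_2 = 30
py1_2 = 300
px1_3 = 300
py1_3 = 310
center_x_4 = 280
center_y_4 = 130
radius_4 = 60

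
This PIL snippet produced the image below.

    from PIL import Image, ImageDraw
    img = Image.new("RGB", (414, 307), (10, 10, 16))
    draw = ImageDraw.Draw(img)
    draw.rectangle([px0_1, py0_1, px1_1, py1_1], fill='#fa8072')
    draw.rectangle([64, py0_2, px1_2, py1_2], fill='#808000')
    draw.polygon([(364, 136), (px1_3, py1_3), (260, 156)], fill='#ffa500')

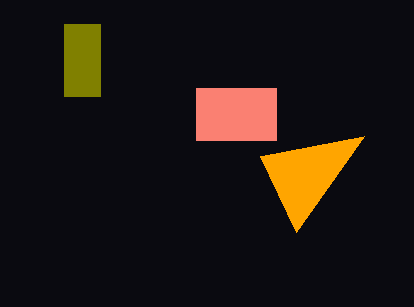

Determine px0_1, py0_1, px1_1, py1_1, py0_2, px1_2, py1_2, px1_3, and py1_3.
px0_1 = 196; py0_1 = 88; px1_1 = 276; py1_1 = 140; py0_2 = 24; px1_2 = 100; py1_2 = 96; px1_3 = 296; py1_3 = 232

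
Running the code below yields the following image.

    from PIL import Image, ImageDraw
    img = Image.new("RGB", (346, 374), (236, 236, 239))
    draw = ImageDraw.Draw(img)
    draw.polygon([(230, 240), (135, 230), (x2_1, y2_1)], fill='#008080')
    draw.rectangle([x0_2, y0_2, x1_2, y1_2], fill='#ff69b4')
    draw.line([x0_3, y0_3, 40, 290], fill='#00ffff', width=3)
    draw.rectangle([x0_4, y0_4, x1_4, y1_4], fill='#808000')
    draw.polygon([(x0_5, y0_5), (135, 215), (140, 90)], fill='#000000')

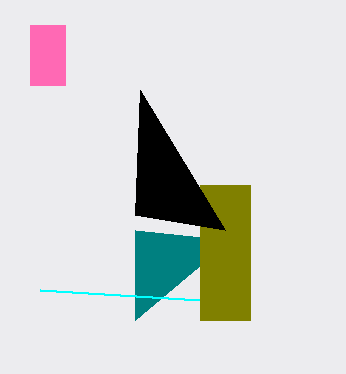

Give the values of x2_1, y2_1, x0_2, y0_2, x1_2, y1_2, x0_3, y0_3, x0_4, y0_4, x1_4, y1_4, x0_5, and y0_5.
x2_1 = 135
y2_1 = 320
x0_2 = 30
y0_2 = 25
x1_2 = 65
y1_2 = 85
x0_3 = 200
y0_3 = 300
x0_4 = 200
y0_4 = 185
x1_4 = 250
y1_4 = 320
x0_5 = 225
y0_5 = 230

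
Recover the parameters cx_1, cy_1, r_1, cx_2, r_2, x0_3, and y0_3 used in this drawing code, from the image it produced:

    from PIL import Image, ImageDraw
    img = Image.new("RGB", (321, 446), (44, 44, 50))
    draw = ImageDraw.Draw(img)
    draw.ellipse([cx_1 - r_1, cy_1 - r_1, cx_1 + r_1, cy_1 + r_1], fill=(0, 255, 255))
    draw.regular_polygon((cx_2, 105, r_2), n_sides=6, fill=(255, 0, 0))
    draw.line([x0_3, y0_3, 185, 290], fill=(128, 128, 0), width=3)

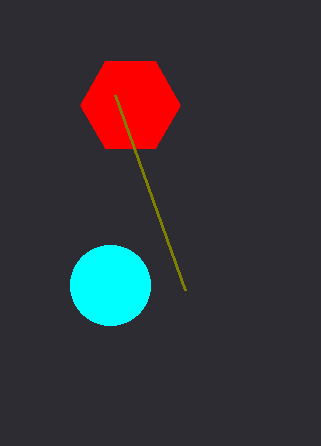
cx_1 = 110
cy_1 = 285
r_1 = 40
cx_2 = 130
r_2 = 50
x0_3 = 115
y0_3 = 95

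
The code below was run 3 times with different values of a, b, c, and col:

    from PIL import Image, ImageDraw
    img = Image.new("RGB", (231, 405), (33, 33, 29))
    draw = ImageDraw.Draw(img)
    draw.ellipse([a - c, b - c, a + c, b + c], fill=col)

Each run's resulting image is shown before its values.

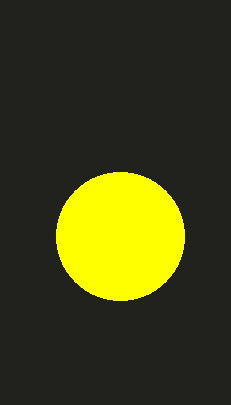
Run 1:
a = 120, b = 236, c = 64, col = 'yellow'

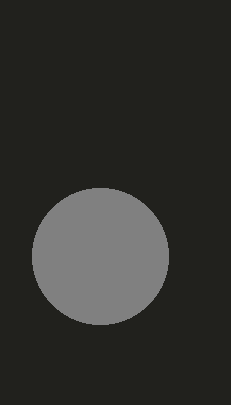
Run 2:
a = 100, b = 256, c = 68, col = 'gray'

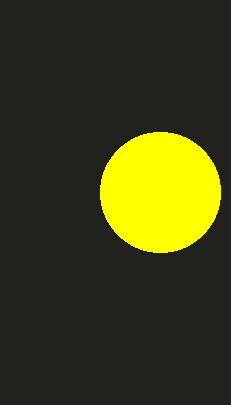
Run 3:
a = 160, b = 192, c = 60, col = 'yellow'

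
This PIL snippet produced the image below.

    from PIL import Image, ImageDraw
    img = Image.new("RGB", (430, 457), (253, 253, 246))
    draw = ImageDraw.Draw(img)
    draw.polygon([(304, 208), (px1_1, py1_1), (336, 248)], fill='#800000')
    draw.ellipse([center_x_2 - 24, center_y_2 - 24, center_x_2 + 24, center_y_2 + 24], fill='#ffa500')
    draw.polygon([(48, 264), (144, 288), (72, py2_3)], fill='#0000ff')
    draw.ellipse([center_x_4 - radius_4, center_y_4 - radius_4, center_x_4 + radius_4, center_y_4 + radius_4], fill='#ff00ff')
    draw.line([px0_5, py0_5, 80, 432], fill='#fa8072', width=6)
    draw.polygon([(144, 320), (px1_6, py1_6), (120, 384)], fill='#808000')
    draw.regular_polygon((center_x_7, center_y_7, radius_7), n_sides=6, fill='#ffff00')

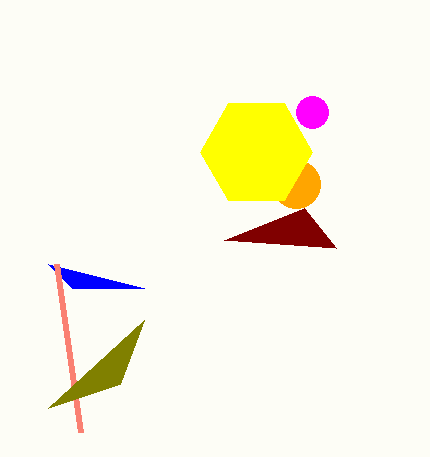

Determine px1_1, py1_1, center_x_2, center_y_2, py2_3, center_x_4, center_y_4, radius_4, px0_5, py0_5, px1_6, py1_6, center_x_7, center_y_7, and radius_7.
px1_1 = 224
py1_1 = 240
center_x_2 = 296
center_y_2 = 184
py2_3 = 288
center_x_4 = 312
center_y_4 = 112
radius_4 = 16
px0_5 = 56
py0_5 = 264
px1_6 = 48
py1_6 = 408
center_x_7 = 256
center_y_7 = 152
radius_7 = 56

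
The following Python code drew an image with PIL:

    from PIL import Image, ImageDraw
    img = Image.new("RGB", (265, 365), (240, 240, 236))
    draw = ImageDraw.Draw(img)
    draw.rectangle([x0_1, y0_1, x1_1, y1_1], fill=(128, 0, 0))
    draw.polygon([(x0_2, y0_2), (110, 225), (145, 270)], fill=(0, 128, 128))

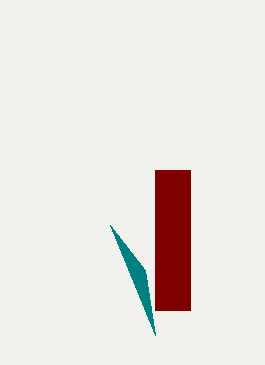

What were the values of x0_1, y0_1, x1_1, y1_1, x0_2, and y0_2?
x0_1 = 155; y0_1 = 170; x1_1 = 190; y1_1 = 310; x0_2 = 155; y0_2 = 335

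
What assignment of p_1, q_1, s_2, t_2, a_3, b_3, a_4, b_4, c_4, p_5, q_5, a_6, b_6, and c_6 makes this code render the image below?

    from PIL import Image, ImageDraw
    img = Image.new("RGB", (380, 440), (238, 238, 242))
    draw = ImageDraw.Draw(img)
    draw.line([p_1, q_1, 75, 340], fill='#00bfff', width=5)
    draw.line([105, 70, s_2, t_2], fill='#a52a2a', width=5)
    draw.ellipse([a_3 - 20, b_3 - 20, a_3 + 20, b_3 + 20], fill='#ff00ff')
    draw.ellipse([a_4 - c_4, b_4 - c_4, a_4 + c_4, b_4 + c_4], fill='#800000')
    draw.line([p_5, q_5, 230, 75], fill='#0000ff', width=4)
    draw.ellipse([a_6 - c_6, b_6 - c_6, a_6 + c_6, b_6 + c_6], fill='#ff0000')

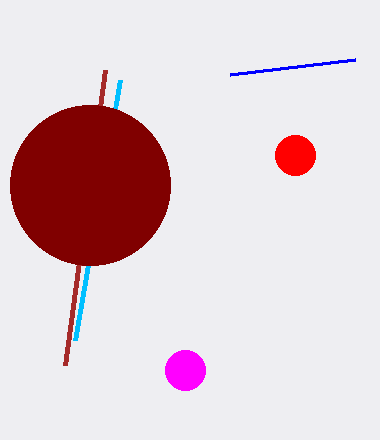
p_1 = 120
q_1 = 80
s_2 = 65
t_2 = 365
a_3 = 185
b_3 = 370
a_4 = 90
b_4 = 185
c_4 = 80
p_5 = 355
q_5 = 60
a_6 = 295
b_6 = 155
c_6 = 20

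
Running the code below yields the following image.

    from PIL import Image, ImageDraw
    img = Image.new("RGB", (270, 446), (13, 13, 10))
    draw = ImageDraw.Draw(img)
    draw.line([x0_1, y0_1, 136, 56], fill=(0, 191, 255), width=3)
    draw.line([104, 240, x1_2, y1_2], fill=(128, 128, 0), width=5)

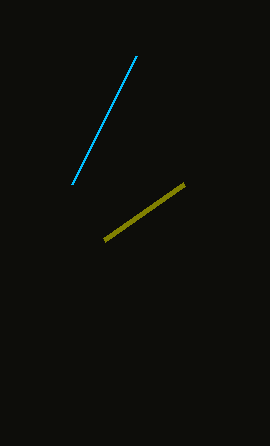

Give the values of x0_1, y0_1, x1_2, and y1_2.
x0_1 = 72, y0_1 = 184, x1_2 = 184, y1_2 = 184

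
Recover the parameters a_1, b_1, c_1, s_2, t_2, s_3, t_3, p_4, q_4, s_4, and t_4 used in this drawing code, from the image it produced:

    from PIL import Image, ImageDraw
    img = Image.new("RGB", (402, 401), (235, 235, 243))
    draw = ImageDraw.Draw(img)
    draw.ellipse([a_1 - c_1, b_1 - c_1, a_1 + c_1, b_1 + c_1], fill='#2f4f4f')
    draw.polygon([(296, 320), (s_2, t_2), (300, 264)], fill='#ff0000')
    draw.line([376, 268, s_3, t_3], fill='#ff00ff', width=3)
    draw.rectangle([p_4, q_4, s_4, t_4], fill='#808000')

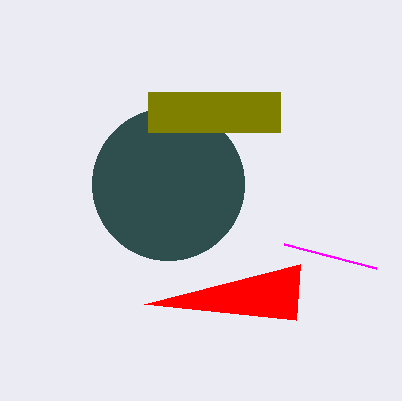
a_1 = 168; b_1 = 184; c_1 = 76; s_2 = 144; t_2 = 304; s_3 = 284; t_3 = 244; p_4 = 148; q_4 = 92; s_4 = 280; t_4 = 132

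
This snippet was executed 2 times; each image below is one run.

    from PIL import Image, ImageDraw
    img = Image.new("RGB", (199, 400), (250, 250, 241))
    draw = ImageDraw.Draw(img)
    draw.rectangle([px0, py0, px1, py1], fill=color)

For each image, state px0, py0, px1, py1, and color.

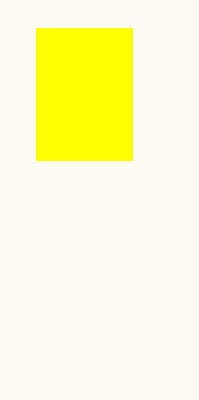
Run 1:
px0 = 36; py0 = 28; px1 = 132; py1 = 160; color = 'yellow'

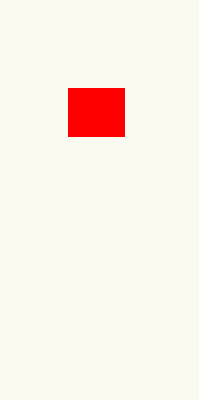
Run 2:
px0 = 68; py0 = 88; px1 = 124; py1 = 136; color = 'red'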